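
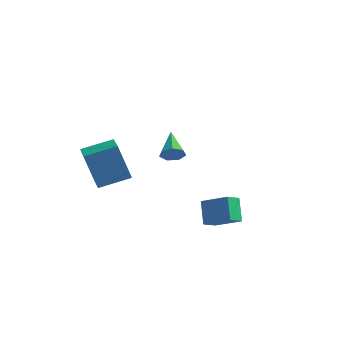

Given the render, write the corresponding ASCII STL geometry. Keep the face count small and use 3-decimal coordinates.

solid 
facet normal 0.391 -0.821 -0.415
outer loop
vertex 0.077 2.255 -0.583
vertex -0.494 2.203 -1.017
vertex 0.124 2.554 -1.13
endloop
endfacet
facet normal 0.727 0.574 0.376
outer loop
vertex 0.077 2.255 -0.583
vertex 0.124 2.554 -1.13
vertex -1.186 3.657 -0.283
endloop
endfacet
facet normal 0.391 -0.822 -0.415
outer loop
vertex 0.124 2.554 -1.13
vertex -0.494 2.203 -1.017
vertex -0.295 2.588 -1.592
endloop
endfacet
facet normal 0.457 0.816 -0.355
outer loop
vertex 0.124 2.554 -1.13
vertex -0.295 2.588 -1.592
vertex -1.186 3.657 -0.283
endloop
endfacet
facet normal 0.390 -0.822 -0.415
outer loop
vertex -0.295 2.588 -1.592
vertex -0.494 2.203 -1.017
vertex -0.864 2.333 -1.622
endloop
endfacet
facet normal -0.256 0.656 -0.710
outer loop
vertex -0.295 2.588 -1.592
vertex -0.864 2.333 -1.622
vertex -1.186 3.657 -0.283
endloop
endfacet
facet normal 0.391 -0.821 -0.416
outer loop
vertex -0.864 2.333 -1.622
vertex -0.494 2.203 -1.017
vertex -1.155 1.979 -1.196
endloop
endfacet
facet normal -0.880 0.214 -0.423
outer loop
vertex -0.864 2.333 -1.622
vertex -1.155 1.979 -1.196
vertex -1.186 3.657 -0.283
endloop
endfacet
facet normal 0.391 -0.821 -0.416
outer loop
vertex -1.155 1.979 -1.196
vertex -0.494 2.203 -1.017
vertex -0.948 1.794 -0.636
endloop
endfacet
facet normal -0.941 -0.175 0.290
outer loop
vertex -1.155 1.979 -1.196
vertex -0.948 1.794 -0.636
vertex -1.186 3.657 -0.283
endloop
endfacet
facet normal 0.391 -0.821 -0.415
outer loop
vertex -0.948 1.794 -0.636
vertex -0.494 2.203 -1.017
vertex -0.4 1.917 -0.363
endloop
endfacet
facet normal -0.395 -0.219 0.892
outer loop
vertex -0.948 1.794 -0.636
vertex -0.4 1.917 -0.363
vertex -1.186 3.657 -0.283
endloop
endfacet
facet normal 0.391 -0.822 -0.415
outer loop
vertex -0.4 1.917 -0.363
vertex -0.494 2.203 -1.017
vertex 0.077 2.255 -0.583
endloop
endfacet
facet normal 0.348 0.114 0.930
outer loop
vertex -0.4 1.917 -0.363
vertex 0.077 2.255 -0.583
vertex -1.186 3.657 -0.283
endloop
endfacet
facet normal -0.499 0.817 -0.287
outer loop
vertex -3.581 -2.443 1.385
vertex -2.205 -1.436 1.859
vertex -2.76 -2.636 -0.592
endloop
endfacet
facet normal -0.777 -0.570 -0.267
outer loop
vertex -1.935 -3.984 -0.119
vertex -3.581 -2.443 1.385
vertex -2.76 -2.636 -0.592
endloop
endfacet
facet normal -0.500 0.817 -0.287
outer loop
vertex -2.76 -2.636 -0.592
vertex -2.205 -1.436 1.859
vertex -1.384 -1.628 -0.119
endloop
endfacet
facet normal 0.382 -0.089 -0.920
outer loop
vertex -1.384 -1.628 -0.119
vertex -1.935 -3.984 -0.119
vertex -2.76 -2.636 -0.592
endloop
endfacet
facet normal -0.382 0.089 0.920
outer loop
vertex -3.581 -2.443 1.385
vertex -1.38 -2.784 2.332
vertex -2.205 -1.436 1.859
endloop
endfacet
facet normal -0.777 -0.569 -0.267
outer loop
vertex -2.756 -3.792 1.859
vertex -3.581 -2.443 1.385
vertex -1.935 -3.984 -0.119
endloop
endfacet
facet normal -0.382 0.090 0.920
outer loop
vertex -2.756 -3.792 1.859
vertex -1.38 -2.784 2.332
vertex -3.581 -2.443 1.385
endloop
endfacet
facet normal 0.777 0.570 0.267
outer loop
vertex -2.205 -1.436 1.859
vertex -1.38 -2.784 2.332
vertex -1.384 -1.628 -0.119
endloop
endfacet
facet normal 0.382 -0.089 -0.920
outer loop
vertex -0.559 -2.977 0.355
vertex -1.935 -3.984 -0.119
vertex -1.384 -1.628 -0.119
endloop
endfacet
facet normal 0.777 0.569 0.267
outer loop
vertex -1.384 -1.628 -0.119
vertex -1.38 -2.784 2.332
vertex -0.559 -2.977 0.355
endloop
endfacet
facet normal 0.500 -0.817 0.287
outer loop
vertex -0.559 -2.977 0.355
vertex -2.756 -3.792 1.859
vertex -1.935 -3.984 -0.119
endloop
endfacet
facet normal 0.500 -0.817 0.287
outer loop
vertex -1.38 -2.784 2.332
vertex -2.756 -3.792 1.859
vertex -0.559 -2.977 0.355
endloop
endfacet
facet normal -0.876 0.085 -0.475
outer loop
vertex 3.106 -2.637 -2.365
vertex 2.63 -1.77 -1.332
vertex 3.445 -1.87 -2.852
endloop
endfacet
facet normal 0.333 -0.606 -0.722
outer loop
vertex 4.89 -2.01 -2.068
vertex 3.106 -2.637 -2.365
vertex 3.445 -1.87 -2.852
endloop
endfacet
facet normal -0.876 0.085 -0.475
outer loop
vertex 3.445 -1.87 -2.852
vertex 2.63 -1.77 -1.332
vertex 2.969 -1.003 -1.819
endloop
endfacet
facet normal 0.349 0.791 -0.503
outer loop
vertex 2.969 -1.003 -1.819
vertex 4.89 -2.01 -2.068
vertex 3.445 -1.87 -2.852
endloop
endfacet
facet normal -0.349 -0.791 0.503
outer loop
vertex 3.106 -2.637 -2.365
vertex 4.075 -1.91 -0.548
vertex 2.63 -1.77 -1.332
endloop
endfacet
facet normal 0.333 -0.606 -0.722
outer loop
vertex 4.551 -2.777 -1.581
vertex 3.106 -2.637 -2.365
vertex 4.89 -2.01 -2.068
endloop
endfacet
facet normal -0.349 -0.791 0.503
outer loop
vertex 4.551 -2.777 -1.581
vertex 4.075 -1.91 -0.548
vertex 3.106 -2.637 -2.365
endloop
endfacet
facet normal -0.333 0.606 0.722
outer loop
vertex 2.63 -1.77 -1.332
vertex 4.075 -1.91 -0.548
vertex 2.969 -1.003 -1.819
endloop
endfacet
facet normal 0.349 0.791 -0.503
outer loop
vertex 4.414 -1.143 -1.035
vertex 4.89 -2.01 -2.068
vertex 2.969 -1.003 -1.819
endloop
endfacet
facet normal -0.333 0.606 0.722
outer loop
vertex 2.969 -1.003 -1.819
vertex 4.075 -1.91 -0.548
vertex 4.414 -1.143 -1.035
endloop
endfacet
facet normal 0.876 -0.085 0.475
outer loop
vertex 4.414 -1.143 -1.035
vertex 4.551 -2.777 -1.581
vertex 4.89 -2.01 -2.068
endloop
endfacet
facet normal 0.876 -0.085 0.475
outer loop
vertex 4.075 -1.91 -0.548
vertex 4.551 -2.777 -1.581
vertex 4.414 -1.143 -1.035
endloop
endfacet

endsolid


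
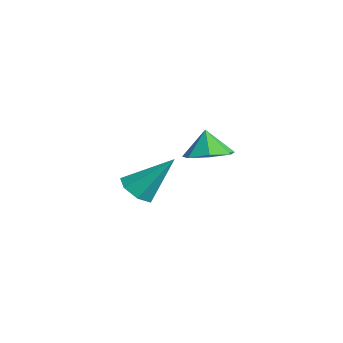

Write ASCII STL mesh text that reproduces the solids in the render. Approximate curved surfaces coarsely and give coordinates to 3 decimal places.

solid 
facet normal -0.269 -0.593 -0.759
outer loop
vertex -0.624 -4.242 -3.884
vertex -1.205 -4.579 -3.414
vertex -1.26 -3.925 -3.906
endloop
endfacet
facet normal 0.425 0.828 -0.365
outer loop
vertex -0.624 -4.242 -3.884
vertex -1.26 -3.925 -3.906
vertex -0.635 -3.321 -1.806
endloop
endfacet
facet normal -0.268 -0.593 -0.759
outer loop
vertex -1.26 -3.925 -3.906
vertex -1.205 -4.579 -3.414
vertex -1.856 -4.101 -3.558
endloop
endfacet
facet normal -0.363 0.919 -0.156
outer loop
vertex -1.26 -3.925 -3.906
vertex -1.856 -4.101 -3.558
vertex -0.635 -3.321 -1.806
endloop
endfacet
facet normal -0.268 -0.594 -0.758
outer loop
vertex -1.856 -4.101 -3.558
vertex -1.205 -4.579 -3.414
vertex -1.961 -4.637 -3.101
endloop
endfacet
facet normal -0.810 0.464 0.358
outer loop
vertex -1.856 -4.101 -3.558
vertex -1.961 -4.637 -3.101
vertex -0.635 -3.321 -1.806
endloop
endfacet
facet normal -0.269 -0.593 -0.759
outer loop
vertex -1.961 -4.637 -3.101
vertex -1.205 -4.579 -3.414
vertex -1.496 -5.129 -2.881
endloop
endfacet
facet normal -0.580 -0.194 0.791
outer loop
vertex -1.961 -4.637 -3.101
vertex -1.496 -5.129 -2.881
vertex -0.635 -3.321 -1.806
endloop
endfacet
facet normal -0.269 -0.593 -0.759
outer loop
vertex -1.496 -5.129 -2.881
vertex -1.205 -4.579 -3.414
vertex -0.813 -5.207 -3.062
endloop
endfacet
facet normal 0.153 -0.558 0.816
outer loop
vertex -1.496 -5.129 -2.881
vertex -0.813 -5.207 -3.062
vertex -0.635 -3.321 -1.806
endloop
endfacet
facet normal -0.268 -0.593 -0.759
outer loop
vertex -0.813 -5.207 -3.062
vertex -1.205 -4.579 -3.414
vertex -0.424 -4.812 -3.508
endloop
endfacet
facet normal 0.837 -0.356 0.415
outer loop
vertex -0.813 -5.207 -3.062
vertex -0.424 -4.812 -3.508
vertex -0.635 -3.321 -1.806
endloop
endfacet
facet normal -0.269 -0.594 -0.758
outer loop
vertex -0.424 -4.812 -3.508
vertex -1.205 -4.579 -3.414
vertex -0.624 -4.242 -3.884
endloop
endfacet
facet normal 0.958 0.263 -0.111
outer loop
vertex -0.424 -4.812 -3.508
vertex -0.624 -4.242 -3.884
vertex -0.635 -3.321 -1.806
endloop
endfacet
facet normal 0.304 0.007 -0.953
outer loop
vertex 3.868 -2.848 0.172
vertex 3.14 -3.376 -0.064
vertex 3.199 -2.448 -0.038
endloop
endfacet
facet normal 0.195 0.691 0.696
outer loop
vertex 3.868 -2.848 0.172
vertex 3.199 -2.448 -0.038
vertex 2.8 -3.384 1.004
endloop
endfacet
facet normal 0.303 0.007 -0.953
outer loop
vertex 3.199 -2.448 -0.038
vertex 3.14 -3.376 -0.064
vertex 2.486 -2.747 -0.267
endloop
endfacet
facet normal -0.466 0.739 0.486
outer loop
vertex 3.199 -2.448 -0.038
vertex 2.486 -2.747 -0.267
vertex 2.8 -3.384 1.004
endloop
endfacet
facet normal 0.302 0.007 -0.953
outer loop
vertex 2.486 -2.747 -0.267
vertex 3.14 -3.376 -0.064
vertex 2.264 -3.519 -0.343
endloop
endfacet
facet normal -0.912 0.229 0.340
outer loop
vertex 2.486 -2.747 -0.267
vertex 2.264 -3.519 -0.343
vertex 2.8 -3.384 1.004
endloop
endfacet
facet normal 0.302 0.007 -0.953
outer loop
vertex 2.264 -3.519 -0.343
vertex 3.14 -3.376 -0.064
vertex 2.702 -4.184 -0.209
endloop
endfacet
facet normal -0.809 -0.459 0.368
outer loop
vertex 2.264 -3.519 -0.343
vertex 2.702 -4.184 -0.209
vertex 2.8 -3.384 1.004
endloop
endfacet
facet normal 0.303 0.007 -0.953
outer loop
vertex 2.702 -4.184 -0.209
vertex 3.14 -3.376 -0.064
vertex 3.47 -4.24 0.035
endloop
endfacet
facet normal -0.233 -0.803 0.548
outer loop
vertex 2.702 -4.184 -0.209
vertex 3.47 -4.24 0.035
vertex 2.8 -3.384 1.004
endloop
endfacet
facet normal 0.303 0.007 -0.953
outer loop
vertex 3.47 -4.24 0.035
vertex 3.14 -3.376 -0.064
vertex 3.988 -3.646 0.204
endloop
endfacet
facet normal 0.382 -0.545 0.746
outer loop
vertex 3.47 -4.24 0.035
vertex 3.988 -3.646 0.204
vertex 2.8 -3.384 1.004
endloop
endfacet
facet normal 0.303 0.007 -0.953
outer loop
vertex 3.988 -3.646 0.204
vertex 3.14 -3.376 -0.064
vertex 3.868 -2.848 0.172
endloop
endfacet
facet normal 0.572 0.119 0.811
outer loop
vertex 3.988 -3.646 0.204
vertex 3.868 -2.848 0.172
vertex 2.8 -3.384 1.004
endloop
endfacet

endsolid


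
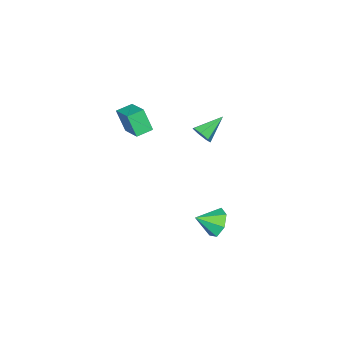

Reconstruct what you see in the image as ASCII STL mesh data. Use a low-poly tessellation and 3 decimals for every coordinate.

solid 
facet normal 0.821 -0.276 -0.499
outer loop
vertex -2.999 2.156 3.442
vertex -3.205 2.497 2.915
vertex -2.83 2.703 3.418
endloop
endfacet
facet normal 0.176 -0.011 0.984
outer loop
vertex -2.999 2.156 3.442
vertex -2.83 2.703 3.418
vertex -4.535 2.943 3.725
endloop
endfacet
facet normal 0.821 -0.275 -0.500
outer loop
vertex -2.83 2.703 3.418
vertex -3.205 2.497 2.915
vertex -2.943 3.095 3.016
endloop
endfacet
facet normal 0.219 0.729 0.649
outer loop
vertex -2.83 2.703 3.418
vertex -2.943 3.095 3.016
vertex -4.535 2.943 3.725
endloop
endfacet
facet normal 0.821 -0.275 -0.500
outer loop
vertex -2.943 3.095 3.016
vertex -3.205 2.497 2.915
vertex -3.254 3.036 2.538
endloop
endfacet
facet normal -0.116 0.992 -0.047
outer loop
vertex -2.943 3.095 3.016
vertex -3.254 3.036 2.538
vertex -4.535 2.943 3.725
endloop
endfacet
facet normal 0.822 -0.275 -0.499
outer loop
vertex -3.254 3.036 2.538
vertex -3.205 2.497 2.915
vertex -3.527 2.572 2.344
endloop
endfacet
facet normal -0.576 0.580 -0.576
outer loop
vertex -3.254 3.036 2.538
vertex -3.527 2.572 2.344
vertex -4.535 2.943 3.725
endloop
endfacet
facet normal 0.822 -0.275 -0.499
outer loop
vertex -3.527 2.572 2.344
vertex -3.205 2.497 2.915
vertex -3.558 2.051 2.58
endloop
endfacet
facet normal -0.816 -0.197 -0.543
outer loop
vertex -3.527 2.572 2.344
vertex -3.558 2.051 2.58
vertex -4.535 2.943 3.725
endloop
endfacet
facet normal 0.822 -0.275 -0.499
outer loop
vertex -3.558 2.051 2.58
vertex -3.205 2.497 2.915
vertex -3.323 1.866 3.069
endloop
endfacet
facet normal -0.655 -0.755 0.029
outer loop
vertex -3.558 2.051 2.58
vertex -3.323 1.866 3.069
vertex -4.535 2.943 3.725
endloop
endfacet
facet normal 0.821 -0.275 -0.499
outer loop
vertex -3.323 1.866 3.069
vertex -3.205 2.497 2.915
vertex -2.999 2.156 3.442
endloop
endfacet
facet normal -0.214 -0.672 0.709
outer loop
vertex -3.323 1.866 3.069
vertex -2.999 2.156 3.442
vertex -4.535 2.943 3.725
endloop
endfacet
facet normal -0.889 0.423 0.178
outer loop
vertex -2.999 -1.807 3.579
vertex -2.261 -0.516 4.198
vertex -2.97 -1.189 2.257
endloop
endfacet
facet normal -0.459 -0.801 -0.385
outer loop
vertex -2.099 -1.604 2.082
vertex -2.999 -1.807 3.579
vertex -2.97 -1.189 2.257
endloop
endfacet
facet normal -0.888 0.423 0.178
outer loop
vertex -2.97 -1.189 2.257
vertex -2.261 -0.516 4.198
vertex -2.232 0.101 2.875
endloop
endfacet
facet normal 0.019 0.423 -0.906
outer loop
vertex -2.232 0.101 2.875
vertex -2.099 -1.604 2.082
vertex -2.97 -1.189 2.257
endloop
endfacet
facet normal -0.020 -0.423 0.906
outer loop
vertex -2.999 -1.807 3.579
vertex -1.39 -0.931 4.023
vertex -2.261 -0.516 4.198
endloop
endfacet
facet normal -0.458 -0.802 -0.384
outer loop
vertex -2.128 -2.221 3.405
vertex -2.999 -1.807 3.579
vertex -2.099 -1.604 2.082
endloop
endfacet
facet normal -0.020 -0.423 0.906
outer loop
vertex -2.128 -2.221 3.405
vertex -1.39 -0.931 4.023
vertex -2.999 -1.807 3.579
endloop
endfacet
facet normal 0.459 0.801 0.384
outer loop
vertex -2.261 -0.516 4.198
vertex -1.39 -0.931 4.023
vertex -2.232 0.101 2.875
endloop
endfacet
facet normal 0.020 0.423 -0.906
outer loop
vertex -1.361 -0.313 2.701
vertex -2.099 -1.604 2.082
vertex -2.232 0.101 2.875
endloop
endfacet
facet normal 0.458 0.801 0.385
outer loop
vertex -2.232 0.101 2.875
vertex -1.39 -0.931 4.023
vertex -1.361 -0.313 2.701
endloop
endfacet
facet normal 0.889 -0.423 -0.178
outer loop
vertex -1.361 -0.313 2.701
vertex -2.128 -2.221 3.405
vertex -2.099 -1.604 2.082
endloop
endfacet
facet normal 0.888 -0.423 -0.178
outer loop
vertex -1.39 -0.931 4.023
vertex -2.128 -2.221 3.405
vertex -1.361 -0.313 2.701
endloop
endfacet
facet normal -0.641 0.602 -0.477
outer loop
vertex -2.697 4.367 -3.509
vertex -3.159 3.592 -3.866
vertex -3.328 4.068 -3.038
endloop
endfacet
facet normal 0.486 0.279 0.828
outer loop
vertex -2.697 4.367 -3.509
vertex -3.328 4.068 -3.038
vertex -2.281 2.768 -3.214
endloop
endfacet
facet normal -0.641 0.602 -0.477
outer loop
vertex -3.328 4.068 -3.038
vertex -3.159 3.592 -3.866
vertex -3.831 3.411 -3.191
endloop
endfacet
facet normal -0.061 -0.182 0.981
outer loop
vertex -3.328 4.068 -3.038
vertex -3.831 3.411 -3.191
vertex -2.281 2.768 -3.214
endloop
endfacet
facet normal -0.640 0.603 -0.476
outer loop
vertex -3.831 3.411 -3.191
vertex -3.159 3.592 -3.866
vertex -3.829 2.891 -3.852
endloop
endfacet
facet normal -0.302 -0.750 0.589
outer loop
vertex -3.831 3.411 -3.191
vertex -3.829 2.891 -3.852
vertex -2.281 2.768 -3.214
endloop
endfacet
facet normal -0.640 0.602 -0.477
outer loop
vertex -3.829 2.891 -3.852
vertex -3.159 3.592 -3.866
vertex -3.322 2.898 -4.524
endloop
endfacet
facet normal -0.057 -0.997 -0.054
outer loop
vertex -3.829 2.891 -3.852
vertex -3.322 2.898 -4.524
vertex -2.281 2.768 -3.214
endloop
endfacet
facet normal -0.642 0.602 -0.476
outer loop
vertex -3.322 2.898 -4.524
vertex -3.159 3.592 -3.866
vertex -2.693 3.429 -4.701
endloop
endfacet
facet normal 0.492 -0.737 -0.464
outer loop
vertex -3.322 2.898 -4.524
vertex -2.693 3.429 -4.701
vertex -2.281 2.768 -3.214
endloop
endfacet
facet normal -0.641 0.602 -0.475
outer loop
vertex -2.693 3.429 -4.701
vertex -3.159 3.592 -3.866
vertex -2.415 4.082 -4.249
endloop
endfacet
facet normal 0.929 -0.166 -0.331
outer loop
vertex -2.693 3.429 -4.701
vertex -2.415 4.082 -4.249
vertex -2.281 2.768 -3.214
endloop
endfacet
facet normal -0.641 0.602 -0.476
outer loop
vertex -2.415 4.082 -4.249
vertex -3.159 3.592 -3.866
vertex -2.697 4.367 -3.509
endloop
endfacet
facet normal 0.927 0.286 0.243
outer loop
vertex -2.415 4.082 -4.249
vertex -2.697 4.367 -3.509
vertex -2.281 2.768 -3.214
endloop
endfacet

endsolid


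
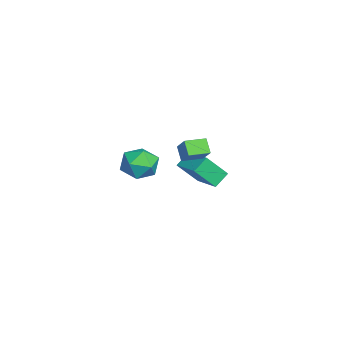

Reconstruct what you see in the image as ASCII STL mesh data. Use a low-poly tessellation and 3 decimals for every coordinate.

solid 
facet normal -1.000 -0.003 -0.024
outer loop
vertex 3.126 0.695 0.133
vertex 3.124 -0.345 0.349
vertex 3.103 0.363 1.141
endloop
endfacet
facet normal -0.752 0.631 0.191
outer loop
vertex 3.126 0.695 0.133
vertex 3.103 0.363 1.141
vertex 3.721 1.182 0.866
endloop
endfacet
facet normal -0.328 0.888 -0.323
outer loop
vertex 3.126 0.695 0.133
vertex 3.721 1.182 0.866
vertex 4.123 0.98 -0.096
endloop
endfacet
facet normal -0.314 0.412 -0.855
outer loop
vertex 3.126 0.695 0.133
vertex 4.123 0.98 -0.096
vertex 3.754 0.037 -0.415
endloop
endfacet
facet normal -0.729 -0.138 -0.670
outer loop
vertex 3.126 0.695 0.133
vertex 3.754 0.037 -0.415
vertex 3.124 -0.345 0.349
endloop
endfacet
facet normal -0.353 0.526 0.774
outer loop
vertex 3.721 1.182 0.866
vertex 3.103 0.363 1.141
vertex 4.086 0.443 1.535
endloop
endfacet
facet normal -0.754 -0.499 0.426
outer loop
vertex 3.103 0.363 1.141
vertex 3.124 -0.345 0.349
vertex 3.717 -0.5 1.216
endloop
endfacet
facet normal -0.317 -0.718 -0.620
outer loop
vertex 3.124 -0.345 0.349
vertex 3.754 0.037 -0.415
vertex 4.119 -0.702 0.254
endloop
endfacet
facet normal 0.354 0.172 -0.919
outer loop
vertex 3.754 0.037 -0.415
vertex 4.123 0.98 -0.096
vertex 4.737 0.117 -0.021
endloop
endfacet
facet normal 0.332 0.941 -0.059
outer loop
vertex 4.123 0.98 -0.096
vertex 3.721 1.182 0.866
vertex 4.716 0.825 0.771
endloop
endfacet
facet normal 0.314 -0.412 0.855
outer loop
vertex 4.714 -0.215 0.987
vertex 4.086 0.443 1.535
vertex 3.717 -0.5 1.216
endloop
endfacet
facet normal 0.328 -0.888 0.323
outer loop
vertex 4.714 -0.215 0.987
vertex 3.717 -0.5 1.216
vertex 4.119 -0.702 0.254
endloop
endfacet
facet normal 0.752 -0.631 -0.191
outer loop
vertex 4.714 -0.215 0.987
vertex 4.119 -0.702 0.254
vertex 4.737 0.117 -0.021
endloop
endfacet
facet normal 1.000 0.003 0.024
outer loop
vertex 4.714 -0.215 0.987
vertex 4.737 0.117 -0.021
vertex 4.716 0.825 0.771
endloop
endfacet
facet normal 0.729 0.138 0.670
outer loop
vertex 4.714 -0.215 0.987
vertex 4.716 0.825 0.771
vertex 4.086 0.443 1.535
endloop
endfacet
facet normal -0.354 -0.172 0.919
outer loop
vertex 3.717 -0.5 1.216
vertex 4.086 0.443 1.535
vertex 3.103 0.363 1.141
endloop
endfacet
facet normal -0.332 -0.941 0.059
outer loop
vertex 4.119 -0.702 0.254
vertex 3.717 -0.5 1.216
vertex 3.124 -0.345 0.349
endloop
endfacet
facet normal 0.353 -0.526 -0.774
outer loop
vertex 4.737 0.117 -0.021
vertex 4.119 -0.702 0.254
vertex 3.754 0.037 -0.415
endloop
endfacet
facet normal 0.754 0.499 -0.426
outer loop
vertex 4.716 0.825 0.771
vertex 4.737 0.117 -0.021
vertex 4.123 0.98 -0.096
endloop
endfacet
facet normal 0.317 0.718 0.620
outer loop
vertex 4.086 0.443 1.535
vertex 4.716 0.825 0.771
vertex 3.721 1.182 0.866
endloop
endfacet
facet normal -0.664 -0.217 0.715
outer loop
vertex -1.149 2.428 -0.743
vertex -1.572 3.55 -0.796
vertex -2.019 2.057 -1.663
endloop
endfacet
facet normal 0.353 -0.935 0.043
outer loop
vertex -1.368 2.27 -2.364
vertex -1.149 2.428 -0.743
vertex -2.019 2.057 -1.663
endloop
endfacet
facet normal -0.664 -0.217 0.715
outer loop
vertex -2.019 2.057 -1.663
vertex -1.572 3.55 -0.796
vertex -2.442 3.179 -1.716
endloop
endfacet
facet normal -0.659 -0.281 -0.698
outer loop
vertex -2.442 3.179 -1.716
vertex -1.368 2.27 -2.364
vertex -2.019 2.057 -1.663
endloop
endfacet
facet normal 0.659 0.281 0.698
outer loop
vertex -1.149 2.428 -0.743
vertex -0.921 3.763 -1.497
vertex -1.572 3.55 -0.796
endloop
endfacet
facet normal 0.353 -0.935 0.043
outer loop
vertex -0.498 2.641 -1.444
vertex -1.149 2.428 -0.743
vertex -1.368 2.27 -2.364
endloop
endfacet
facet normal 0.659 0.281 0.698
outer loop
vertex -0.498 2.641 -1.444
vertex -0.921 3.763 -1.497
vertex -1.149 2.428 -0.743
endloop
endfacet
facet normal -0.353 0.935 -0.043
outer loop
vertex -1.572 3.55 -0.796
vertex -0.921 3.763 -1.497
vertex -2.442 3.179 -1.716
endloop
endfacet
facet normal -0.659 -0.281 -0.698
outer loop
vertex -1.791 3.392 -2.417
vertex -1.368 2.27 -2.364
vertex -2.442 3.179 -1.716
endloop
endfacet
facet normal -0.353 0.935 -0.043
outer loop
vertex -2.442 3.179 -1.716
vertex -0.921 3.763 -1.497
vertex -1.791 3.392 -2.417
endloop
endfacet
facet normal 0.664 0.217 -0.715
outer loop
vertex -1.791 3.392 -2.417
vertex -0.498 2.641 -1.444
vertex -1.368 2.27 -2.364
endloop
endfacet
facet normal 0.664 0.217 -0.715
outer loop
vertex -0.921 3.763 -1.497
vertex -0.498 2.641 -1.444
vertex -1.791 3.392 -2.417
endloop
endfacet
facet normal -0.535 0.596 0.599
outer loop
vertex -3.453 2.682 -2.921
vertex -1.93 3.586 -2.461
vertex -3.712 3.803 -4.266
endloop
endfacet
facet normal -0.833 -0.494 -0.251
outer loop
vertex -3.13 3.154 -4.919
vertex -3.453 2.682 -2.921
vertex -3.712 3.803 -4.266
endloop
endfacet
facet normal -0.535 0.595 0.600
outer loop
vertex -3.712 3.803 -4.266
vertex -1.93 3.586 -2.461
vertex -2.189 4.707 -3.805
endloop
endfacet
facet normal -0.146 0.634 -0.760
outer loop
vertex -2.189 4.707 -3.805
vertex -3.13 3.154 -4.919
vertex -3.712 3.803 -4.266
endloop
endfacet
facet normal 0.146 -0.633 0.760
outer loop
vertex -3.453 2.682 -2.921
vertex -1.348 2.937 -3.114
vertex -1.93 3.586 -2.461
endloop
endfacet
facet normal -0.833 -0.494 -0.251
outer loop
vertex -2.871 2.033 -3.575
vertex -3.453 2.682 -2.921
vertex -3.13 3.154 -4.919
endloop
endfacet
facet normal 0.146 -0.634 0.759
outer loop
vertex -2.871 2.033 -3.575
vertex -1.348 2.937 -3.114
vertex -3.453 2.682 -2.921
endloop
endfacet
facet normal 0.833 0.494 0.251
outer loop
vertex -1.93 3.586 -2.461
vertex -1.348 2.937 -3.114
vertex -2.189 4.707 -3.805
endloop
endfacet
facet normal -0.147 0.634 -0.759
outer loop
vertex -1.607 4.058 -4.459
vertex -3.13 3.154 -4.919
vertex -2.189 4.707 -3.805
endloop
endfacet
facet normal 0.833 0.494 0.251
outer loop
vertex -2.189 4.707 -3.805
vertex -1.348 2.937 -3.114
vertex -1.607 4.058 -4.459
endloop
endfacet
facet normal 0.535 -0.595 -0.600
outer loop
vertex -1.607 4.058 -4.459
vertex -2.871 2.033 -3.575
vertex -3.13 3.154 -4.919
endloop
endfacet
facet normal 0.535 -0.596 -0.599
outer loop
vertex -1.348 2.937 -3.114
vertex -2.871 2.033 -3.575
vertex -1.607 4.058 -4.459
endloop
endfacet

endsolid


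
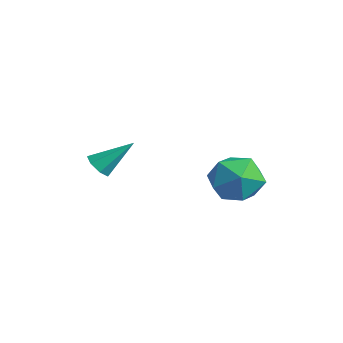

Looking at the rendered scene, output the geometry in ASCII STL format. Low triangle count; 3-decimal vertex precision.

solid 
facet normal -0.284 -0.704 -0.651
outer loop
vertex -3.34 -3.0 0.15
vertex -3.948 -2.77 0.167
vertex -3.462 -2.6 -0.229
endloop
endfacet
facet normal 0.976 0.168 -0.137
outer loop
vertex -3.34 -3.0 0.15
vertex -3.462 -2.6 -0.229
vertex -3.432 -1.49 1.353
endloop
endfacet
facet normal -0.285 -0.703 -0.651
outer loop
vertex -3.462 -2.6 -0.229
vertex -3.948 -2.77 0.167
vertex -3.949 -2.328 -0.31
endloop
endfacet
facet normal 0.483 0.713 -0.509
outer loop
vertex -3.462 -2.6 -0.229
vertex -3.949 -2.328 -0.31
vertex -3.432 -1.49 1.353
endloop
endfacet
facet normal -0.284 -0.704 -0.651
outer loop
vertex -3.949 -2.328 -0.31
vertex -3.948 -2.77 0.167
vertex -4.436 -2.39 -0.031
endloop
endfacet
facet normal -0.312 0.884 -0.348
outer loop
vertex -3.949 -2.328 -0.31
vertex -4.436 -2.39 -0.031
vertex -3.432 -1.49 1.353
endloop
endfacet
facet normal -0.284 -0.704 -0.652
outer loop
vertex -4.436 -2.39 -0.031
vertex -3.948 -2.77 0.167
vertex -4.556 -2.737 0.396
endloop
endfacet
facet normal -0.803 0.552 0.223
outer loop
vertex -4.436 -2.39 -0.031
vertex -4.556 -2.737 0.396
vertex -3.432 -1.49 1.353
endloop
endfacet
facet normal -0.284 -0.703 -0.652
outer loop
vertex -4.556 -2.737 0.396
vertex -3.948 -2.77 0.167
vertex -4.218 -3.11 0.651
endloop
endfacet
facet normal -0.626 -0.034 0.779
outer loop
vertex -4.556 -2.737 0.396
vertex -4.218 -3.11 0.651
vertex -3.432 -1.49 1.353
endloop
endfacet
facet normal -0.283 -0.703 -0.652
outer loop
vertex -4.218 -3.11 0.651
vertex -3.948 -2.77 0.167
vertex -3.677 -3.227 0.542
endloop
endfacet
facet normal 0.088 -0.432 0.898
outer loop
vertex -4.218 -3.11 0.651
vertex -3.677 -3.227 0.542
vertex -3.432 -1.49 1.353
endloop
endfacet
facet normal -0.284 -0.703 -0.652
outer loop
vertex -3.677 -3.227 0.542
vertex -3.948 -2.77 0.167
vertex -3.34 -3.0 0.15
endloop
endfacet
facet normal 0.801 -0.342 0.491
outer loop
vertex -3.677 -3.227 0.542
vertex -3.34 -3.0 0.15
vertex -3.432 -1.49 1.353
endloop
endfacet
facet normal 0.295 0.857 0.423
outer loop
vertex 0.552 1.746 0.914
vertex 1.014 1.117 1.866
vertex 1.719 1.357 0.887
endloop
endfacet
facet normal 0.297 0.910 -0.289
outer loop
vertex 0.552 1.746 0.914
vertex 1.719 1.357 0.887
vertex 1.017 1.266 -0.119
endloop
endfacet
facet normal -0.364 0.771 -0.522
outer loop
vertex 0.552 1.746 0.914
vertex 1.017 1.266 -0.119
vertex -0.123 0.971 0.239
endloop
endfacet
facet normal -0.773 0.633 0.046
outer loop
vertex 0.552 1.746 0.914
vertex -0.123 0.971 0.239
vertex -0.125 0.879 1.465
endloop
endfacet
facet normal -0.365 0.685 0.630
outer loop
vertex 0.552 1.746 0.914
vertex -0.125 0.879 1.465
vertex 1.014 1.117 1.866
endloop
endfacet
facet normal 0.732 0.406 -0.547
outer loop
vertex 1.017 1.266 -0.119
vertex 1.719 1.357 0.887
vertex 1.765 0.341 0.195
endloop
endfacet
facet normal 0.730 0.320 0.604
outer loop
vertex 1.719 1.357 0.887
vertex 1.014 1.117 1.866
vertex 1.763 0.249 1.421
endloop
endfacet
facet normal -0.340 0.044 0.939
outer loop
vertex 1.014 1.117 1.866
vertex -0.125 0.879 1.465
vertex 0.623 -0.046 1.779
endloop
endfacet
facet normal -0.999 -0.042 -0.005
outer loop
vertex -0.125 0.879 1.465
vertex -0.123 0.971 0.239
vertex -0.079 -0.137 0.773
endloop
endfacet
facet normal -0.337 0.182 -0.924
outer loop
vertex -0.123 0.971 0.239
vertex 1.017 1.266 -0.119
vertex 0.626 0.103 -0.206
endloop
endfacet
facet normal 0.773 -0.633 -0.046
outer loop
vertex 1.088 -0.526 0.746
vertex 1.765 0.341 0.195
vertex 1.763 0.249 1.421
endloop
endfacet
facet normal 0.364 -0.771 0.522
outer loop
vertex 1.088 -0.526 0.746
vertex 1.763 0.249 1.421
vertex 0.623 -0.046 1.779
endloop
endfacet
facet normal -0.297 -0.910 0.289
outer loop
vertex 1.088 -0.526 0.746
vertex 0.623 -0.046 1.779
vertex -0.079 -0.137 0.773
endloop
endfacet
facet normal -0.295 -0.857 -0.423
outer loop
vertex 1.088 -0.526 0.746
vertex -0.079 -0.137 0.773
vertex 0.626 0.103 -0.206
endloop
endfacet
facet normal 0.365 -0.685 -0.630
outer loop
vertex 1.088 -0.526 0.746
vertex 0.626 0.103 -0.206
vertex 1.765 0.341 0.195
endloop
endfacet
facet normal 0.999 0.042 0.005
outer loop
vertex 1.763 0.249 1.421
vertex 1.765 0.341 0.195
vertex 1.719 1.357 0.887
endloop
endfacet
facet normal 0.337 -0.182 0.924
outer loop
vertex 0.623 -0.046 1.779
vertex 1.763 0.249 1.421
vertex 1.014 1.117 1.866
endloop
endfacet
facet normal -0.732 -0.406 0.547
outer loop
vertex -0.079 -0.137 0.773
vertex 0.623 -0.046 1.779
vertex -0.125 0.879 1.465
endloop
endfacet
facet normal -0.730 -0.320 -0.604
outer loop
vertex 0.626 0.103 -0.206
vertex -0.079 -0.137 0.773
vertex -0.123 0.971 0.239
endloop
endfacet
facet normal 0.340 -0.044 -0.939
outer loop
vertex 1.765 0.341 0.195
vertex 0.626 0.103 -0.206
vertex 1.017 1.266 -0.119
endloop
endfacet

endsolid


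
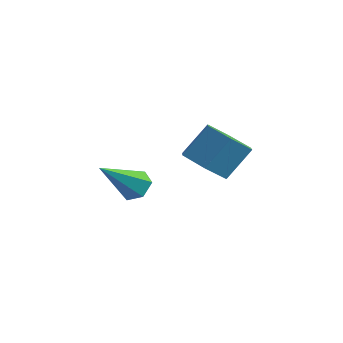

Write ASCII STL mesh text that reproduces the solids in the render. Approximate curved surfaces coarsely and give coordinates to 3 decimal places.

solid 
facet normal 0.223 0.713 -0.665
outer loop
vertex -2.03 -1.552 -3.634
vertex -2.574 -1.196 -3.435
vertex -1.974 -1.099 -3.13
endloop
endfacet
facet normal 0.871 -0.410 0.271
outer loop
vertex -2.03 -1.552 -3.634
vertex -1.974 -1.099 -3.13
vertex -3.026 -2.644 -2.085
endloop
endfacet
facet normal 0.222 0.713 -0.665
outer loop
vertex -1.974 -1.099 -3.13
vertex -2.574 -1.196 -3.435
vertex -2.518 -0.743 -2.93
endloop
endfacet
facet normal 0.474 0.249 0.845
outer loop
vertex -1.974 -1.099 -3.13
vertex -2.518 -0.743 -2.93
vertex -3.026 -2.644 -2.085
endloop
endfacet
facet normal 0.222 0.713 -0.665
outer loop
vertex -2.518 -0.743 -2.93
vertex -2.574 -1.196 -3.435
vertex -3.118 -0.84 -3.235
endloop
endfacet
facet normal -0.460 0.460 0.759
outer loop
vertex -2.518 -0.743 -2.93
vertex -3.118 -0.84 -3.235
vertex -3.026 -2.644 -2.085
endloop
endfacet
facet normal 0.222 0.713 -0.665
outer loop
vertex -3.118 -0.84 -3.235
vertex -2.574 -1.196 -3.435
vertex -3.174 -1.293 -3.739
endloop
endfacet
facet normal -0.995 0.013 0.099
outer loop
vertex -3.118 -0.84 -3.235
vertex -3.174 -1.293 -3.739
vertex -3.026 -2.644 -2.085
endloop
endfacet
facet normal 0.222 0.713 -0.665
outer loop
vertex -3.174 -1.293 -3.739
vertex -2.574 -1.196 -3.435
vertex -2.63 -1.649 -3.939
endloop
endfacet
facet normal -0.597 -0.646 -0.475
outer loop
vertex -3.174 -1.293 -3.739
vertex -2.63 -1.649 -3.939
vertex -3.026 -2.644 -2.085
endloop
endfacet
facet normal 0.223 0.713 -0.665
outer loop
vertex -2.63 -1.649 -3.939
vertex -2.574 -1.196 -3.435
vertex -2.03 -1.552 -3.634
endloop
endfacet
facet normal 0.336 -0.858 -0.389
outer loop
vertex -2.63 -1.649 -3.939
vertex -2.03 -1.552 -3.634
vertex -3.026 -2.644 -2.085
endloop
endfacet
facet normal -0.301 -0.573 -0.762
outer loop
vertex 1.421 -3.105 -0.624
vertex 0.915 -2.36 -0.985
vertex 1.839 -2.492 -1.25
endloop
endfacet
facet normal 0.851 -0.522 0.057
outer loop
vertex 1.421 -3.105 -0.624
vertex 1.839 -2.492 -1.25
vertex 1.851 -2.285 0.466
endloop
endfacet
facet normal 0.852 -0.521 0.057
outer loop
vertex 1.851 -2.285 0.466
vertex 1.839 -2.492 -1.25
vertex 2.268 -1.672 -0.159
endloop
endfacet
facet normal 0.300 0.573 0.762
outer loop
vertex 1.851 -2.285 0.466
vertex 2.268 -1.672 -0.159
vertex 1.345 -1.54 0.105
endloop
endfacet
facet normal -0.301 -0.573 -0.763
outer loop
vertex 1.839 -2.492 -1.25
vertex 0.915 -2.36 -0.985
vertex 1.333 -1.747 -1.61
endloop
endfacet
facet normal 0.799 0.287 -0.529
outer loop
vertex 1.839 -2.492 -1.25
vertex 1.333 -1.747 -1.61
vertex 2.268 -1.672 -0.159
endloop
endfacet
facet normal 0.799 0.286 -0.529
outer loop
vertex 2.268 -1.672 -0.159
vertex 1.333 -1.747 -1.61
vertex 1.762 -0.927 -0.52
endloop
endfacet
facet normal 0.300 0.573 0.762
outer loop
vertex 2.268 -1.672 -0.159
vertex 1.762 -0.927 -0.52
vertex 1.345 -1.54 0.105
endloop
endfacet
facet normal -0.300 -0.573 -0.763
outer loop
vertex 1.333 -1.747 -1.61
vertex 0.915 -2.36 -0.985
vertex 0.409 -1.615 -1.346
endloop
endfacet
facet normal -0.052 0.808 -0.587
outer loop
vertex 1.333 -1.747 -1.61
vertex 0.409 -1.615 -1.346
vertex 1.762 -0.927 -0.52
endloop
endfacet
facet normal -0.052 0.808 -0.587
outer loop
vertex 1.762 -0.927 -0.52
vertex 0.409 -1.615 -1.346
vertex 0.839 -0.795 -0.256
endloop
endfacet
facet normal 0.300 0.573 0.762
outer loop
vertex 1.762 -0.927 -0.52
vertex 0.839 -0.795 -0.256
vertex 1.345 -1.54 0.105
endloop
endfacet
facet normal -0.300 -0.573 -0.762
outer loop
vertex 0.409 -1.615 -1.346
vertex 0.915 -2.36 -0.985
vertex -0.008 -2.228 -0.721
endloop
endfacet
facet normal -0.851 0.522 -0.056
outer loop
vertex 0.409 -1.615 -1.346
vertex -0.008 -2.228 -0.721
vertex 0.839 -0.795 -0.256
endloop
endfacet
facet normal -0.851 0.522 -0.057
outer loop
vertex 0.839 -0.795 -0.256
vertex -0.008 -2.228 -0.721
vertex 0.421 -1.408 0.37
endloop
endfacet
facet normal 0.301 0.573 0.762
outer loop
vertex 0.839 -0.795 -0.256
vertex 0.421 -1.408 0.37
vertex 1.345 -1.54 0.105
endloop
endfacet
facet normal -0.300 -0.573 -0.762
outer loop
vertex -0.008 -2.228 -0.721
vertex 0.915 -2.36 -0.985
vertex 0.498 -2.973 -0.36
endloop
endfacet
facet normal -0.799 -0.286 0.529
outer loop
vertex -0.008 -2.228 -0.721
vertex 0.498 -2.973 -0.36
vertex 0.421 -1.408 0.37
endloop
endfacet
facet normal -0.798 -0.286 0.530
outer loop
vertex 0.421 -1.408 0.37
vertex 0.498 -2.973 -0.36
vertex 0.927 -2.153 0.73
endloop
endfacet
facet normal 0.301 0.573 0.763
outer loop
vertex 0.421 -1.408 0.37
vertex 0.927 -2.153 0.73
vertex 1.345 -1.54 0.105
endloop
endfacet
facet normal -0.300 -0.573 -0.762
outer loop
vertex 0.498 -2.973 -0.36
vertex 0.915 -2.36 -0.985
vertex 1.421 -3.105 -0.624
endloop
endfacet
facet normal 0.052 -0.808 0.587
outer loop
vertex 0.498 -2.973 -0.36
vertex 1.421 -3.105 -0.624
vertex 0.927 -2.153 0.73
endloop
endfacet
facet normal 0.052 -0.808 0.587
outer loop
vertex 0.927 -2.153 0.73
vertex 1.421 -3.105 -0.624
vertex 1.851 -2.285 0.466
endloop
endfacet
facet normal 0.300 0.573 0.763
outer loop
vertex 0.927 -2.153 0.73
vertex 1.851 -2.285 0.466
vertex 1.345 -1.54 0.105
endloop
endfacet

endsolid


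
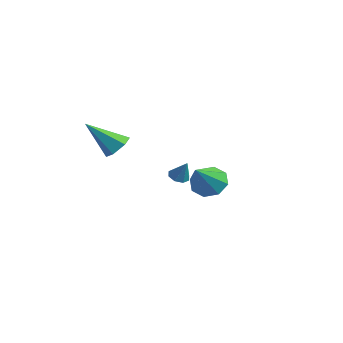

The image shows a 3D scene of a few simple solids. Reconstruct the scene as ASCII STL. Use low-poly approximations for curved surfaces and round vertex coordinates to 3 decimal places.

solid 
facet normal -0.500 -0.056 -0.864
outer loop
vertex -3.781 2.966 -2.039
vertex -4.243 3.069 -1.778
vertex -3.864 3.371 -2.017
endloop
endfacet
facet normal 0.973 0.205 -0.109
outer loop
vertex -3.781 2.966 -2.039
vertex -3.864 3.371 -2.017
vertex -3.677 3.131 -0.802
endloop
endfacet
facet normal -0.500 -0.056 -0.864
outer loop
vertex -3.864 3.371 -2.017
vertex -4.243 3.069 -1.778
vertex -4.169 3.598 -1.855
endloop
endfacet
facet normal 0.616 0.785 0.060
outer loop
vertex -3.864 3.371 -2.017
vertex -4.169 3.598 -1.855
vertex -3.677 3.131 -0.802
endloop
endfacet
facet normal -0.501 -0.056 -0.864
outer loop
vertex -4.169 3.598 -1.855
vertex -4.243 3.069 -1.778
vertex -4.517 3.515 -1.648
endloop
endfacet
facet normal 0.018 0.917 0.398
outer loop
vertex -4.169 3.598 -1.855
vertex -4.517 3.515 -1.648
vertex -3.677 3.131 -0.802
endloop
endfacet
facet normal -0.501 -0.056 -0.863
outer loop
vertex -4.517 3.515 -1.648
vertex -4.243 3.069 -1.778
vertex -4.704 3.171 -1.517
endloop
endfacet
facet normal -0.472 0.526 0.707
outer loop
vertex -4.517 3.515 -1.648
vertex -4.704 3.171 -1.517
vertex -3.677 3.131 -0.802
endloop
endfacet
facet normal -0.501 -0.054 -0.864
outer loop
vertex -4.704 3.171 -1.517
vertex -4.243 3.069 -1.778
vertex -4.621 2.767 -1.54
endloop
endfacet
facet normal -0.568 -0.163 0.807
outer loop
vertex -4.704 3.171 -1.517
vertex -4.621 2.767 -1.54
vertex -3.677 3.131 -0.802
endloop
endfacet
facet normal -0.500 -0.056 -0.864
outer loop
vertex -4.621 2.767 -1.54
vertex -4.243 3.069 -1.778
vertex -4.317 2.539 -1.701
endloop
endfacet
facet normal -0.215 -0.738 0.639
outer loop
vertex -4.621 2.767 -1.54
vertex -4.317 2.539 -1.701
vertex -3.677 3.131 -0.802
endloop
endfacet
facet normal -0.501 -0.056 -0.864
outer loop
vertex -4.317 2.539 -1.701
vertex -4.243 3.069 -1.778
vertex -3.969 2.622 -1.908
endloop
endfacet
facet normal 0.386 -0.872 0.300
outer loop
vertex -4.317 2.539 -1.701
vertex -3.969 2.622 -1.908
vertex -3.677 3.131 -0.802
endloop
endfacet
facet normal -0.500 -0.056 -0.864
outer loop
vertex -3.969 2.622 -1.908
vertex -4.243 3.069 -1.778
vertex -3.781 2.966 -2.039
endloop
endfacet
facet normal 0.876 -0.482 -0.009
outer loop
vertex -3.969 2.622 -1.908
vertex -3.781 2.966 -2.039
vertex -3.677 3.131 -0.802
endloop
endfacet
facet normal -0.381 0.660 -0.647
outer loop
vertex 2.121 -0.285 -0.051
vertex 1.837 0.201 0.612
vertex 2.57 0.166 0.145
endloop
endfacet
facet normal 0.731 -0.555 -0.397
outer loop
vertex 2.121 -0.285 -0.051
vertex 2.57 0.166 0.145
vertex 2.563 -1.061 1.848
endloop
endfacet
facet normal -0.380 0.661 -0.647
outer loop
vertex 2.57 0.166 0.145
vertex 1.837 0.201 0.612
vertex 2.59 0.637 0.615
endloop
endfacet
facet normal 1.000 -0.027 -0.015
outer loop
vertex 2.57 0.166 0.145
vertex 2.59 0.637 0.615
vertex 2.563 -1.061 1.848
endloop
endfacet
facet normal -0.380 0.661 -0.647
outer loop
vertex 2.59 0.637 0.615
vertex 1.837 0.201 0.612
vertex 2.168 0.853 1.083
endloop
endfacet
facet normal 0.769 0.368 0.523
outer loop
vertex 2.59 0.637 0.615
vertex 2.168 0.853 1.083
vertex 2.563 -1.061 1.848
endloop
endfacet
facet normal -0.380 0.661 -0.647
outer loop
vertex 2.168 0.853 1.083
vertex 1.837 0.201 0.612
vertex 1.553 0.687 1.275
endloop
endfacet
facet normal 0.174 0.396 0.901
outer loop
vertex 2.168 0.853 1.083
vertex 1.553 0.687 1.275
vertex 2.563 -1.061 1.848
endloop
endfacet
facet normal -0.381 0.660 -0.647
outer loop
vertex 1.553 0.687 1.275
vertex 1.837 0.201 0.612
vertex 1.104 0.236 1.079
endloop
endfacet
facet normal -0.436 0.043 0.899
outer loop
vertex 1.553 0.687 1.275
vertex 1.104 0.236 1.079
vertex 2.563 -1.061 1.848
endloop
endfacet
facet normal -0.380 0.661 -0.647
outer loop
vertex 1.104 0.236 1.079
vertex 1.837 0.201 0.612
vertex 1.084 -0.235 0.609
endloop
endfacet
facet normal -0.705 -0.486 0.517
outer loop
vertex 1.104 0.236 1.079
vertex 1.084 -0.235 0.609
vertex 2.563 -1.061 1.848
endloop
endfacet
facet normal -0.380 0.661 -0.647
outer loop
vertex 1.084 -0.235 0.609
vertex 1.837 0.201 0.612
vertex 1.505 -0.451 0.141
endloop
endfacet
facet normal -0.474 -0.880 -0.021
outer loop
vertex 1.084 -0.235 0.609
vertex 1.505 -0.451 0.141
vertex 2.563 -1.061 1.848
endloop
endfacet
facet normal -0.380 0.661 -0.647
outer loop
vertex 1.505 -0.451 0.141
vertex 1.837 0.201 0.612
vertex 2.121 -0.285 -0.051
endloop
endfacet
facet normal 0.120 -0.909 -0.399
outer loop
vertex 1.505 -0.451 0.141
vertex 2.121 -0.285 -0.051
vertex 2.563 -1.061 1.848
endloop
endfacet
facet normal 0.471 0.546 -0.692
outer loop
vertex -2.24 -1.898 1.411
vertex -2.696 -1.331 1.548
vertex -2.064 -1.397 1.926
endloop
endfacet
facet normal 0.662 -0.637 0.394
outer loop
vertex -2.24 -1.898 1.411
vertex -2.064 -1.397 1.926
vertex -3.624 -2.409 2.912
endloop
endfacet
facet normal 0.471 0.548 -0.691
outer loop
vertex -2.064 -1.397 1.926
vertex -2.696 -1.331 1.548
vertex -2.52 -0.831 2.064
endloop
endfacet
facet normal 0.455 0.153 0.877
outer loop
vertex -2.064 -1.397 1.926
vertex -2.52 -0.831 2.064
vertex -3.624 -2.409 2.912
endloop
endfacet
facet normal 0.471 0.548 -0.691
outer loop
vertex -2.52 -0.831 2.064
vertex -2.696 -1.331 1.548
vertex -3.152 -0.765 1.686
endloop
endfacet
facet normal -0.353 0.622 0.699
outer loop
vertex -2.52 -0.831 2.064
vertex -3.152 -0.765 1.686
vertex -3.624 -2.409 2.912
endloop
endfacet
facet normal 0.470 0.548 -0.692
outer loop
vertex -3.152 -0.765 1.686
vertex -2.696 -1.331 1.548
vertex -3.329 -1.265 1.17
endloop
endfacet
facet normal -0.953 0.300 0.036
outer loop
vertex -3.152 -0.765 1.686
vertex -3.329 -1.265 1.17
vertex -3.624 -2.409 2.912
endloop
endfacet
facet normal 0.471 0.547 -0.692
outer loop
vertex -3.329 -1.265 1.17
vertex -2.696 -1.331 1.548
vertex -2.873 -1.832 1.032
endloop
endfacet
facet normal -0.747 -0.491 -0.449
outer loop
vertex -3.329 -1.265 1.17
vertex -2.873 -1.832 1.032
vertex -3.624 -2.409 2.912
endloop
endfacet
facet normal 0.471 0.546 -0.692
outer loop
vertex -2.873 -1.832 1.032
vertex -2.696 -1.331 1.548
vertex -2.24 -1.898 1.411
endloop
endfacet
facet normal 0.062 -0.961 -0.270
outer loop
vertex -2.873 -1.832 1.032
vertex -2.24 -1.898 1.411
vertex -3.624 -2.409 2.912
endloop
endfacet

endsolid


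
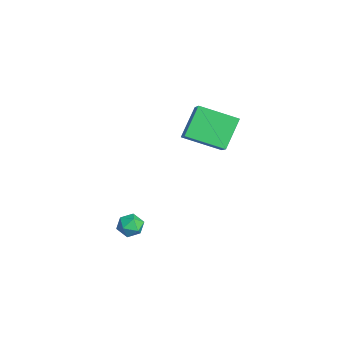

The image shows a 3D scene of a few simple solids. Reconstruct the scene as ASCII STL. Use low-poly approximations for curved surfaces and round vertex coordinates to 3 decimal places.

solid 
facet normal -0.953 0.290 0.089
outer loop
vertex 2.242 -1.133 -3.648
vertex 2.068 -1.759 -3.475
vertex 2.247 -1.316 -3.001
endloop
endfacet
facet normal -0.508 0.828 0.238
outer loop
vertex 2.242 -1.133 -3.648
vertex 2.247 -1.316 -3.001
vertex 2.746 -0.939 -3.247
endloop
endfacet
facet normal -0.096 0.938 -0.333
outer loop
vertex 2.242 -1.133 -3.648
vertex 2.746 -0.939 -3.247
vertex 2.876 -1.148 -3.873
endloop
endfacet
facet normal -0.286 0.469 -0.836
outer loop
vertex 2.242 -1.133 -3.648
vertex 2.876 -1.148 -3.873
vertex 2.456 -1.655 -4.014
endloop
endfacet
facet normal -0.816 0.068 -0.574
outer loop
vertex 2.242 -1.133 -3.648
vertex 2.456 -1.655 -4.014
vertex 2.068 -1.759 -3.475
endloop
endfacet
facet normal -0.087 0.623 0.777
outer loop
vertex 2.746 -0.939 -3.247
vertex 2.247 -1.316 -3.001
vertex 2.884 -1.445 -2.826
endloop
endfacet
facet normal -0.808 -0.247 0.536
outer loop
vertex 2.247 -1.316 -3.001
vertex 2.068 -1.759 -3.475
vertex 2.464 -1.952 -2.967
endloop
endfacet
facet normal -0.585 -0.607 -0.538
outer loop
vertex 2.068 -1.759 -3.475
vertex 2.456 -1.655 -4.014
vertex 2.594 -2.161 -3.593
endloop
endfacet
facet normal 0.273 0.042 -0.961
outer loop
vertex 2.456 -1.655 -4.014
vertex 2.876 -1.148 -3.873
vertex 3.093 -1.784 -3.839
endloop
endfacet
facet normal 0.580 0.802 -0.147
outer loop
vertex 2.876 -1.148 -3.873
vertex 2.746 -0.939 -3.247
vertex 3.272 -1.341 -3.365
endloop
endfacet
facet normal 0.286 -0.469 0.836
outer loop
vertex 3.098 -1.967 -3.192
vertex 2.884 -1.445 -2.826
vertex 2.464 -1.952 -2.967
endloop
endfacet
facet normal 0.096 -0.938 0.333
outer loop
vertex 3.098 -1.967 -3.192
vertex 2.464 -1.952 -2.967
vertex 2.594 -2.161 -3.593
endloop
endfacet
facet normal 0.508 -0.828 -0.238
outer loop
vertex 3.098 -1.967 -3.192
vertex 2.594 -2.161 -3.593
vertex 3.093 -1.784 -3.839
endloop
endfacet
facet normal 0.953 -0.290 -0.089
outer loop
vertex 3.098 -1.967 -3.192
vertex 3.093 -1.784 -3.839
vertex 3.272 -1.341 -3.365
endloop
endfacet
facet normal 0.816 -0.068 0.574
outer loop
vertex 3.098 -1.967 -3.192
vertex 3.272 -1.341 -3.365
vertex 2.884 -1.445 -2.826
endloop
endfacet
facet normal -0.273 -0.042 0.961
outer loop
vertex 2.464 -1.952 -2.967
vertex 2.884 -1.445 -2.826
vertex 2.247 -1.316 -3.001
endloop
endfacet
facet normal -0.580 -0.802 0.147
outer loop
vertex 2.594 -2.161 -3.593
vertex 2.464 -1.952 -2.967
vertex 2.068 -1.759 -3.475
endloop
endfacet
facet normal 0.087 -0.623 -0.777
outer loop
vertex 3.093 -1.784 -3.839
vertex 2.594 -2.161 -3.593
vertex 2.456 -1.655 -4.014
endloop
endfacet
facet normal 0.808 0.247 -0.536
outer loop
vertex 3.272 -1.341 -3.365
vertex 3.093 -1.784 -3.839
vertex 2.876 -1.148 -3.873
endloop
endfacet
facet normal 0.585 0.607 0.538
outer loop
vertex 2.884 -1.445 -2.826
vertex 3.272 -1.341 -3.365
vertex 2.746 -0.939 -3.247
endloop
endfacet
facet normal -0.513 0.494 0.702
outer loop
vertex 1.795 1.736 3.311
vertex 2.485 3.391 2.651
vertex 0.752 1.839 2.476
endloop
endfacet
facet normal -0.362 -0.866 0.345
outer loop
vertex 1.635 0.989 1.269
vertex 1.795 1.736 3.311
vertex 0.752 1.839 2.476
endloop
endfacet
facet normal -0.513 0.494 0.702
outer loop
vertex 0.752 1.839 2.476
vertex 2.485 3.391 2.651
vertex 1.442 3.493 1.816
endloop
endfacet
facet normal -0.778 0.076 -0.623
outer loop
vertex 1.442 3.493 1.816
vertex 1.635 0.989 1.269
vertex 0.752 1.839 2.476
endloop
endfacet
facet normal 0.778 -0.076 0.623
outer loop
vertex 1.795 1.736 3.311
vertex 3.368 2.541 1.444
vertex 2.485 3.391 2.651
endloop
endfacet
facet normal -0.361 -0.866 0.345
outer loop
vertex 2.678 0.887 2.104
vertex 1.795 1.736 3.311
vertex 1.635 0.989 1.269
endloop
endfacet
facet normal 0.778 -0.076 0.623
outer loop
vertex 2.678 0.887 2.104
vertex 3.368 2.541 1.444
vertex 1.795 1.736 3.311
endloop
endfacet
facet normal 0.361 0.866 -0.346
outer loop
vertex 2.485 3.391 2.651
vertex 3.368 2.541 1.444
vertex 1.442 3.493 1.816
endloop
endfacet
facet normal -0.778 0.076 -0.623
outer loop
vertex 2.325 2.644 0.609
vertex 1.635 0.989 1.269
vertex 1.442 3.493 1.816
endloop
endfacet
facet normal 0.362 0.866 -0.345
outer loop
vertex 1.442 3.493 1.816
vertex 3.368 2.541 1.444
vertex 2.325 2.644 0.609
endloop
endfacet
facet normal 0.513 -0.494 -0.702
outer loop
vertex 2.325 2.644 0.609
vertex 2.678 0.887 2.104
vertex 1.635 0.989 1.269
endloop
endfacet
facet normal 0.513 -0.494 -0.702
outer loop
vertex 3.368 2.541 1.444
vertex 2.678 0.887 2.104
vertex 2.325 2.644 0.609
endloop
endfacet

endsolid


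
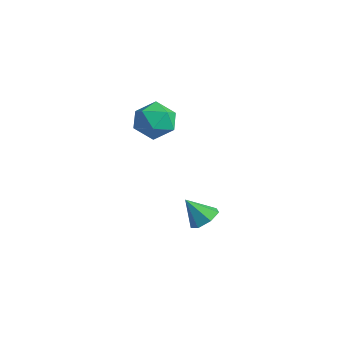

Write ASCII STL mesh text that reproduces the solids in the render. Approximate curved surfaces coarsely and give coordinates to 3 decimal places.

solid 
facet normal 0.499 0.397 -0.770
outer loop
vertex -1.285 -0.774 -3.924
vertex -1.703 -0.086 -3.84
vertex -1.002 -0.296 -3.494
endloop
endfacet
facet normal 0.456 -0.729 0.510
outer loop
vertex -1.285 -0.774 -3.924
vertex -1.002 -0.296 -3.494
vertex -2.417 -0.654 -2.74
endloop
endfacet
facet normal 0.499 0.398 -0.770
outer loop
vertex -1.002 -0.296 -3.494
vertex -1.703 -0.086 -3.84
vertex -1.247 0.34 -3.324
endloop
endfacet
facet normal 0.479 -0.050 0.876
outer loop
vertex -1.002 -0.296 -3.494
vertex -1.247 0.34 -3.324
vertex -2.417 -0.654 -2.74
endloop
endfacet
facet normal 0.500 0.397 -0.770
outer loop
vertex -1.247 0.34 -3.324
vertex -1.703 -0.086 -3.84
vertex -1.835 0.656 -3.543
endloop
endfacet
facet normal -0.029 0.532 0.846
outer loop
vertex -1.247 0.34 -3.324
vertex -1.835 0.656 -3.543
vertex -2.417 -0.654 -2.74
endloop
endfacet
facet normal 0.500 0.397 -0.770
outer loop
vertex -1.835 0.656 -3.543
vertex -1.703 -0.086 -3.84
vertex -2.324 0.413 -3.986
endloop
endfacet
facet normal -0.687 0.576 0.442
outer loop
vertex -1.835 0.656 -3.543
vertex -2.324 0.413 -3.986
vertex -2.417 -0.654 -2.74
endloop
endfacet
facet normal 0.500 0.397 -0.769
outer loop
vertex -2.324 0.413 -3.986
vertex -1.703 -0.086 -3.84
vertex -2.345 -0.205 -4.319
endloop
endfacet
facet normal -0.998 0.051 -0.031
outer loop
vertex -2.324 0.413 -3.986
vertex -2.345 -0.205 -4.319
vertex -2.417 -0.654 -2.74
endloop
endfacet
facet normal 0.500 0.398 -0.769
outer loop
vertex -2.345 -0.205 -4.319
vertex -1.703 -0.086 -3.84
vertex -1.882 -0.734 -4.292
endloop
endfacet
facet normal -0.729 -0.649 -0.218
outer loop
vertex -2.345 -0.205 -4.319
vertex -1.882 -0.734 -4.292
vertex -2.417 -0.654 -2.74
endloop
endfacet
facet normal 0.501 0.398 -0.769
outer loop
vertex -1.882 -0.734 -4.292
vertex -1.703 -0.086 -3.84
vertex -1.285 -0.774 -3.924
endloop
endfacet
facet normal -0.081 -0.996 0.023
outer loop
vertex -1.882 -0.734 -4.292
vertex -1.285 -0.774 -3.924
vertex -2.417 -0.654 -2.74
endloop
endfacet
facet normal -0.466 -0.812 0.352
outer loop
vertex -4.459 -1.879 2.454
vertex -3.695 -2.515 1.999
vertex -3.563 -2.148 3.02
endloop
endfacet
facet normal -0.570 -0.252 0.782
outer loop
vertex -4.459 -1.879 2.454
vertex -3.563 -2.148 3.02
vertex -3.952 -1.127 3.065
endloop
endfacet
facet normal -0.877 0.267 0.399
outer loop
vertex -4.459 -1.879 2.454
vertex -3.952 -1.127 3.065
vertex -4.324 -0.863 2.071
endloop
endfacet
facet normal -0.963 0.027 -0.268
outer loop
vertex -4.459 -1.879 2.454
vertex -4.324 -0.863 2.071
vertex -4.165 -1.722 1.412
endloop
endfacet
facet normal -0.709 -0.640 -0.296
outer loop
vertex -4.459 -1.879 2.454
vertex -4.165 -1.722 1.412
vertex -3.695 -2.515 1.999
endloop
endfacet
facet normal 0.068 -0.018 0.997
outer loop
vertex -3.952 -1.127 3.065
vertex -3.563 -2.148 3.02
vertex -2.875 -1.298 2.988
endloop
endfacet
facet normal 0.236 -0.924 0.302
outer loop
vertex -3.563 -2.148 3.02
vertex -3.695 -2.515 1.999
vertex -2.716 -2.157 2.329
endloop
endfacet
facet normal -0.156 -0.646 -0.747
outer loop
vertex -3.695 -2.515 1.999
vertex -4.165 -1.722 1.412
vertex -3.088 -1.893 1.335
endloop
endfacet
facet normal -0.567 0.433 -0.701
outer loop
vertex -4.165 -1.722 1.412
vertex -4.324 -0.863 2.071
vertex -3.477 -0.872 1.38
endloop
endfacet
facet normal -0.428 0.821 0.378
outer loop
vertex -4.324 -0.863 2.071
vertex -3.952 -1.127 3.065
vertex -3.345 -0.505 2.401
endloop
endfacet
facet normal 0.963 -0.027 0.268
outer loop
vertex -2.581 -1.141 1.946
vertex -2.875 -1.298 2.988
vertex -2.716 -2.157 2.329
endloop
endfacet
facet normal 0.877 -0.267 -0.399
outer loop
vertex -2.581 -1.141 1.946
vertex -2.716 -2.157 2.329
vertex -3.088 -1.893 1.335
endloop
endfacet
facet normal 0.570 0.252 -0.782
outer loop
vertex -2.581 -1.141 1.946
vertex -3.088 -1.893 1.335
vertex -3.477 -0.872 1.38
endloop
endfacet
facet normal 0.466 0.812 -0.352
outer loop
vertex -2.581 -1.141 1.946
vertex -3.477 -0.872 1.38
vertex -3.345 -0.505 2.401
endloop
endfacet
facet normal 0.709 0.640 0.296
outer loop
vertex -2.581 -1.141 1.946
vertex -3.345 -0.505 2.401
vertex -2.875 -1.298 2.988
endloop
endfacet
facet normal 0.567 -0.433 0.701
outer loop
vertex -2.716 -2.157 2.329
vertex -2.875 -1.298 2.988
vertex -3.563 -2.148 3.02
endloop
endfacet
facet normal 0.428 -0.821 -0.378
outer loop
vertex -3.088 -1.893 1.335
vertex -2.716 -2.157 2.329
vertex -3.695 -2.515 1.999
endloop
endfacet
facet normal -0.068 0.018 -0.997
outer loop
vertex -3.477 -0.872 1.38
vertex -3.088 -1.893 1.335
vertex -4.165 -1.722 1.412
endloop
endfacet
facet normal -0.236 0.924 -0.302
outer loop
vertex -3.345 -0.505 2.401
vertex -3.477 -0.872 1.38
vertex -4.324 -0.863 2.071
endloop
endfacet
facet normal 0.156 0.646 0.747
outer loop
vertex -2.875 -1.298 2.988
vertex -3.345 -0.505 2.401
vertex -3.952 -1.127 3.065
endloop
endfacet

endsolid


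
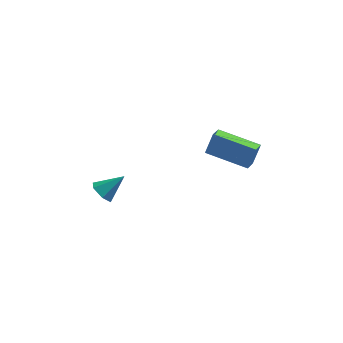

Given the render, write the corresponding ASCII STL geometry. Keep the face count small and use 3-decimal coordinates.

solid 
facet normal -0.727 -0.294 -0.621
outer loop
vertex -1.928 2.891 -0.541
vertex -2.267 2.663 -0.036
vertex -2.349 3.277 -0.231
endloop
endfacet
facet normal 0.492 0.804 -0.333
outer loop
vertex -1.928 2.891 -0.541
vertex -2.349 3.277 -0.231
vertex -1.293 3.057 0.796
endloop
endfacet
facet normal -0.728 -0.294 -0.620
outer loop
vertex -2.349 3.277 -0.231
vertex -2.267 2.663 -0.036
vertex -2.688 3.049 0.275
endloop
endfacet
facet normal -0.130 0.934 0.334
outer loop
vertex -2.349 3.277 -0.231
vertex -2.688 3.049 0.275
vertex -1.293 3.057 0.796
endloop
endfacet
facet normal -0.727 -0.294 -0.620
outer loop
vertex -2.688 3.049 0.275
vertex -2.267 2.663 -0.036
vertex -2.606 2.434 0.47
endloop
endfacet
facet normal -0.341 0.243 0.908
outer loop
vertex -2.688 3.049 0.275
vertex -2.606 2.434 0.47
vertex -1.293 3.057 0.796
endloop
endfacet
facet normal -0.727 -0.295 -0.620
outer loop
vertex -2.606 2.434 0.47
vertex -2.267 2.663 -0.036
vertex -2.185 2.048 0.16
endloop
endfacet
facet normal 0.071 -0.576 0.814
outer loop
vertex -2.606 2.434 0.47
vertex -2.185 2.048 0.16
vertex -1.293 3.057 0.796
endloop
endfacet
facet normal -0.727 -0.295 -0.620
outer loop
vertex -2.185 2.048 0.16
vertex -2.267 2.663 -0.036
vertex -1.846 2.277 -0.346
endloop
endfacet
facet normal 0.694 -0.705 0.146
outer loop
vertex -2.185 2.048 0.16
vertex -1.846 2.277 -0.346
vertex -1.293 3.057 0.796
endloop
endfacet
facet normal -0.727 -0.294 -0.621
outer loop
vertex -1.846 2.277 -0.346
vertex -2.267 2.663 -0.036
vertex -1.928 2.891 -0.541
endloop
endfacet
facet normal 0.904 -0.015 -0.427
outer loop
vertex -1.846 2.277 -0.346
vertex -1.928 2.891 -0.541
vertex -1.293 3.057 0.796
endloop
endfacet
facet normal -0.922 0.339 0.189
outer loop
vertex 2.563 3.466 3.548
vertex 2.772 4.201 3.249
vertex 2.238 3.146 2.537
endloop
endfacet
facet normal -0.254 -0.896 0.365
outer loop
vertex 4.108 2.459 2.151
vertex 2.563 3.466 3.548
vertex 2.238 3.146 2.537
endloop
endfacet
facet normal -0.922 0.338 0.190
outer loop
vertex 2.238 3.146 2.537
vertex 2.772 4.201 3.249
vertex 2.446 3.881 2.237
endloop
endfacet
facet normal -0.294 -0.289 -0.911
outer loop
vertex 2.446 3.881 2.237
vertex 4.108 2.459 2.151
vertex 2.238 3.146 2.537
endloop
endfacet
facet normal 0.294 0.287 0.912
outer loop
vertex 2.563 3.466 3.548
vertex 4.642 3.514 2.863
vertex 2.772 4.201 3.249
endloop
endfacet
facet normal -0.254 -0.896 0.365
outer loop
vertex 4.434 2.779 3.163
vertex 2.563 3.466 3.548
vertex 4.108 2.459 2.151
endloop
endfacet
facet normal 0.294 0.289 0.911
outer loop
vertex 4.434 2.779 3.163
vertex 4.642 3.514 2.863
vertex 2.563 3.466 3.548
endloop
endfacet
facet normal 0.254 0.896 -0.365
outer loop
vertex 2.772 4.201 3.249
vertex 4.642 3.514 2.863
vertex 2.446 3.881 2.237
endloop
endfacet
facet normal -0.293 -0.288 -0.912
outer loop
vertex 4.317 3.194 1.852
vertex 4.108 2.459 2.151
vertex 2.446 3.881 2.237
endloop
endfacet
facet normal 0.254 0.896 -0.365
outer loop
vertex 2.446 3.881 2.237
vertex 4.642 3.514 2.863
vertex 4.317 3.194 1.852
endloop
endfacet
facet normal 0.921 -0.339 -0.190
outer loop
vertex 4.317 3.194 1.852
vertex 4.434 2.779 3.163
vertex 4.108 2.459 2.151
endloop
endfacet
facet normal 0.922 -0.338 -0.189
outer loop
vertex 4.642 3.514 2.863
vertex 4.434 2.779 3.163
vertex 4.317 3.194 1.852
endloop
endfacet

endsolid


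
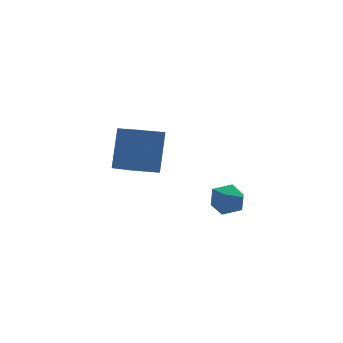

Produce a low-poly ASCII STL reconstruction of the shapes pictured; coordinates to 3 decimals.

solid 
facet normal -0.031 0.899 -0.437
outer loop
vertex 2.935 -1.711 1.8
vertex 2.237 -1.615 2.047
vertex 2.814 -1.392 2.464
endloop
endfacet
facet normal 0.633 0.736 -0.238
outer loop
vertex 2.935 -1.711 1.8
vertex 2.814 -1.392 2.464
vertex 3.364 -1.891 2.384
endloop
endfacet
facet normal 0.818 0.127 -0.561
outer loop
vertex 2.935 -1.711 1.8
vertex 3.364 -1.891 2.384
vertex 3.126 -2.423 1.917
endloop
endfacet
facet normal 0.267 -0.086 -0.960
outer loop
vertex 2.935 -1.711 1.8
vertex 3.126 -2.423 1.917
vertex 2.429 -2.252 1.708
endloop
endfacet
facet normal -0.259 0.392 -0.883
outer loop
vertex 2.935 -1.711 1.8
vertex 2.429 -2.252 1.708
vertex 2.237 -1.615 2.047
endloop
endfacet
facet normal 0.631 0.620 0.466
outer loop
vertex 3.364 -1.891 2.384
vertex 2.814 -1.392 2.464
vertex 2.931 -1.908 2.992
endloop
endfacet
facet normal -0.446 0.883 0.145
outer loop
vertex 2.814 -1.392 2.464
vertex 2.237 -1.615 2.047
vertex 2.234 -1.737 2.783
endloop
endfacet
facet normal -0.814 0.062 -0.578
outer loop
vertex 2.237 -1.615 2.047
vertex 2.429 -2.252 1.708
vertex 1.996 -2.269 2.316
endloop
endfacet
facet normal 0.036 -0.711 -0.703
outer loop
vertex 2.429 -2.252 1.708
vertex 3.126 -2.423 1.917
vertex 2.546 -2.768 2.236
endloop
endfacet
facet normal 0.929 -0.366 -0.057
outer loop
vertex 3.126 -2.423 1.917
vertex 3.364 -1.891 2.384
vertex 3.123 -2.545 2.653
endloop
endfacet
facet normal -0.267 0.086 0.960
outer loop
vertex 2.425 -2.449 2.9
vertex 2.931 -1.908 2.992
vertex 2.234 -1.737 2.783
endloop
endfacet
facet normal -0.818 -0.127 0.561
outer loop
vertex 2.425 -2.449 2.9
vertex 2.234 -1.737 2.783
vertex 1.996 -2.269 2.316
endloop
endfacet
facet normal -0.633 -0.736 0.238
outer loop
vertex 2.425 -2.449 2.9
vertex 1.996 -2.269 2.316
vertex 2.546 -2.768 2.236
endloop
endfacet
facet normal 0.031 -0.899 0.437
outer loop
vertex 2.425 -2.449 2.9
vertex 2.546 -2.768 2.236
vertex 3.123 -2.545 2.653
endloop
endfacet
facet normal 0.259 -0.392 0.883
outer loop
vertex 2.425 -2.449 2.9
vertex 3.123 -2.545 2.653
vertex 2.931 -1.908 2.992
endloop
endfacet
facet normal -0.036 0.711 0.703
outer loop
vertex 2.234 -1.737 2.783
vertex 2.931 -1.908 2.992
vertex 2.814 -1.392 2.464
endloop
endfacet
facet normal -0.929 0.366 0.057
outer loop
vertex 1.996 -2.269 2.316
vertex 2.234 -1.737 2.783
vertex 2.237 -1.615 2.047
endloop
endfacet
facet normal -0.631 -0.620 -0.466
outer loop
vertex 2.546 -2.768 2.236
vertex 1.996 -2.269 2.316
vertex 2.429 -2.252 1.708
endloop
endfacet
facet normal 0.446 -0.883 -0.145
outer loop
vertex 3.123 -2.545 2.653
vertex 2.546 -2.768 2.236
vertex 3.126 -2.423 1.917
endloop
endfacet
facet normal 0.814 -0.062 0.578
outer loop
vertex 2.931 -1.908 2.992
vertex 3.123 -2.545 2.653
vertex 3.364 -1.891 2.384
endloop
endfacet
facet normal -0.955 -0.003 0.295
outer loop
vertex 0.438 1.789 4.246
vertex 0.189 3.409 3.456
vertex -0.056 0.928 2.638
endloop
endfacet
facet normal 0.136 -0.890 0.435
outer loop
vertex 1.091 0.931 2.284
vertex 0.438 1.789 4.246
vertex -0.056 0.928 2.638
endloop
endfacet
facet normal -0.956 -0.003 0.294
outer loop
vertex -0.056 0.928 2.638
vertex 0.189 3.409 3.456
vertex -0.304 2.548 1.847
endloop
endfacet
facet normal -0.261 -0.456 -0.851
outer loop
vertex -0.304 2.548 1.847
vertex 1.091 0.931 2.284
vertex -0.056 0.928 2.638
endloop
endfacet
facet normal 0.261 0.455 0.851
outer loop
vertex 0.438 1.789 4.246
vertex 1.336 3.412 3.102
vertex 0.189 3.409 3.456
endloop
endfacet
facet normal 0.136 -0.890 0.435
outer loop
vertex 1.584 1.792 3.893
vertex 0.438 1.789 4.246
vertex 1.091 0.931 2.284
endloop
endfacet
facet normal 0.261 0.456 0.851
outer loop
vertex 1.584 1.792 3.893
vertex 1.336 3.412 3.102
vertex 0.438 1.789 4.246
endloop
endfacet
facet normal -0.136 0.890 -0.435
outer loop
vertex 0.189 3.409 3.456
vertex 1.336 3.412 3.102
vertex -0.304 2.548 1.847
endloop
endfacet
facet normal -0.261 -0.455 -0.851
outer loop
vertex 0.842 2.551 1.494
vertex 1.091 0.931 2.284
vertex -0.304 2.548 1.847
endloop
endfacet
facet normal -0.136 0.890 -0.435
outer loop
vertex -0.304 2.548 1.847
vertex 1.336 3.412 3.102
vertex 0.842 2.551 1.494
endloop
endfacet
facet normal 0.956 0.003 -0.295
outer loop
vertex 0.842 2.551 1.494
vertex 1.584 1.792 3.893
vertex 1.091 0.931 2.284
endloop
endfacet
facet normal 0.956 0.002 -0.295
outer loop
vertex 1.336 3.412 3.102
vertex 1.584 1.792 3.893
vertex 0.842 2.551 1.494
endloop
endfacet

endsolid


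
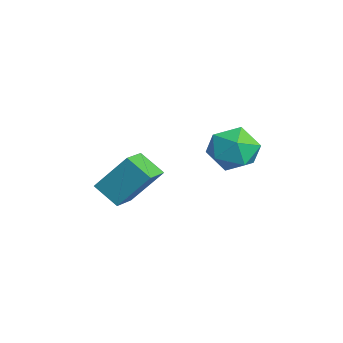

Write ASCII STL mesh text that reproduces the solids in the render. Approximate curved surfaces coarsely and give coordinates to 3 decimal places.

solid 
facet normal 0.435 0.445 0.783
outer loop
vertex -0.317 4.271 -1.914
vertex -1.105 3.682 -1.141
vertex -0.014 3.151 -1.445
endloop
endfacet
facet normal 0.902 0.350 0.252
outer loop
vertex -0.317 4.271 -1.914
vertex -0.014 3.151 -1.445
vertex 0.221 3.41 -2.646
endloop
endfacet
facet normal 0.652 0.685 -0.326
outer loop
vertex -0.317 4.271 -1.914
vertex 0.221 3.41 -2.646
vertex -0.725 4.102 -3.085
endloop
endfacet
facet normal 0.029 0.988 -0.153
outer loop
vertex -0.317 4.271 -1.914
vertex -0.725 4.102 -3.085
vertex -1.545 4.27 -2.154
endloop
endfacet
facet normal -0.105 0.840 0.533
outer loop
vertex -0.317 4.271 -1.914
vertex -1.545 4.27 -2.154
vertex -1.105 3.682 -1.141
endloop
endfacet
facet normal 0.931 -0.349 0.107
outer loop
vertex 0.221 3.41 -2.646
vertex -0.014 3.151 -1.445
vertex -0.235 2.29 -2.326
endloop
endfacet
facet normal 0.175 -0.193 0.965
outer loop
vertex -0.014 3.151 -1.445
vertex -1.105 3.682 -1.141
vertex -1.055 2.458 -1.395
endloop
endfacet
facet normal -0.698 0.445 0.561
outer loop
vertex -1.105 3.682 -1.141
vertex -1.545 4.27 -2.154
vertex -2.001 3.15 -1.834
endloop
endfacet
facet normal -0.482 0.684 -0.548
outer loop
vertex -1.545 4.27 -2.154
vertex -0.725 4.102 -3.085
vertex -1.766 3.409 -3.035
endloop
endfacet
facet normal 0.526 0.193 -0.828
outer loop
vertex -0.725 4.102 -3.085
vertex 0.221 3.41 -2.646
vertex -0.675 2.878 -3.339
endloop
endfacet
facet normal -0.029 -0.988 0.153
outer loop
vertex -1.463 2.289 -2.566
vertex -0.235 2.29 -2.326
vertex -1.055 2.458 -1.395
endloop
endfacet
facet normal -0.652 -0.685 0.326
outer loop
vertex -1.463 2.289 -2.566
vertex -1.055 2.458 -1.395
vertex -2.001 3.15 -1.834
endloop
endfacet
facet normal -0.902 -0.350 -0.252
outer loop
vertex -1.463 2.289 -2.566
vertex -2.001 3.15 -1.834
vertex -1.766 3.409 -3.035
endloop
endfacet
facet normal -0.435 -0.445 -0.783
outer loop
vertex -1.463 2.289 -2.566
vertex -1.766 3.409 -3.035
vertex -0.675 2.878 -3.339
endloop
endfacet
facet normal 0.105 -0.840 -0.533
outer loop
vertex -1.463 2.289 -2.566
vertex -0.675 2.878 -3.339
vertex -0.235 2.29 -2.326
endloop
endfacet
facet normal 0.482 -0.684 0.548
outer loop
vertex -1.055 2.458 -1.395
vertex -0.235 2.29 -2.326
vertex -0.014 3.151 -1.445
endloop
endfacet
facet normal -0.526 -0.193 0.828
outer loop
vertex -2.001 3.15 -1.834
vertex -1.055 2.458 -1.395
vertex -1.105 3.682 -1.141
endloop
endfacet
facet normal -0.931 0.349 -0.107
outer loop
vertex -1.766 3.409 -3.035
vertex -2.001 3.15 -1.834
vertex -1.545 4.27 -2.154
endloop
endfacet
facet normal -0.175 0.193 -0.965
outer loop
vertex -0.675 2.878 -3.339
vertex -1.766 3.409 -3.035
vertex -0.725 4.102 -3.085
endloop
endfacet
facet normal 0.698 -0.445 -0.561
outer loop
vertex -0.235 2.29 -2.326
vertex -0.675 2.878 -3.339
vertex 0.221 3.41 -2.646
endloop
endfacet
facet normal -0.750 0.606 -0.265
outer loop
vertex -1.691 -0.398 -2.361
vertex -0.818 0.335 -3.157
vertex -2.132 -1.667 -4.013
endloop
endfacet
facet normal -0.628 -0.527 0.573
outer loop
vertex -1.082 -2.515 -3.643
vertex -1.691 -0.398 -2.361
vertex -2.132 -1.667 -4.013
endloop
endfacet
facet normal -0.751 0.606 -0.264
outer loop
vertex -2.132 -1.667 -4.013
vertex -0.818 0.335 -3.157
vertex -1.26 -0.934 -4.81
endloop
endfacet
facet normal -0.208 -0.596 -0.776
outer loop
vertex -1.26 -0.934 -4.81
vertex -1.082 -2.515 -3.643
vertex -2.132 -1.667 -4.013
endloop
endfacet
facet normal 0.208 0.596 0.776
outer loop
vertex -1.691 -0.398 -2.361
vertex 0.232 -0.513 -2.787
vertex -0.818 0.335 -3.157
endloop
endfacet
facet normal -0.628 -0.527 0.573
outer loop
vertex -0.64 -1.246 -1.99
vertex -1.691 -0.398 -2.361
vertex -1.082 -2.515 -3.643
endloop
endfacet
facet normal 0.207 0.596 0.775
outer loop
vertex -0.64 -1.246 -1.99
vertex 0.232 -0.513 -2.787
vertex -1.691 -0.398 -2.361
endloop
endfacet
facet normal 0.628 0.527 -0.573
outer loop
vertex -0.818 0.335 -3.157
vertex 0.232 -0.513 -2.787
vertex -1.26 -0.934 -4.81
endloop
endfacet
facet normal -0.207 -0.596 -0.776
outer loop
vertex -0.209 -1.782 -4.439
vertex -1.082 -2.515 -3.643
vertex -1.26 -0.934 -4.81
endloop
endfacet
facet normal 0.628 0.527 -0.573
outer loop
vertex -1.26 -0.934 -4.81
vertex 0.232 -0.513 -2.787
vertex -0.209 -1.782 -4.439
endloop
endfacet
facet normal 0.750 -0.606 0.265
outer loop
vertex -0.209 -1.782 -4.439
vertex -0.64 -1.246 -1.99
vertex -1.082 -2.515 -3.643
endloop
endfacet
facet normal 0.751 -0.605 0.265
outer loop
vertex 0.232 -0.513 -2.787
vertex -0.64 -1.246 -1.99
vertex -0.209 -1.782 -4.439
endloop
endfacet

endsolid


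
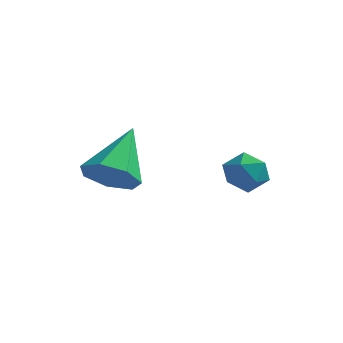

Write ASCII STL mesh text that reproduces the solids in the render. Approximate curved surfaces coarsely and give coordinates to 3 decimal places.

solid 
facet normal -0.040 -0.807 -0.590
outer loop
vertex -0.977 -0.614 0.513
vertex -1.45 -1.05 1.142
vertex -1.753 -0.54 0.465
endloop
endfacet
facet normal 0.113 0.848 -0.518
outer loop
vertex -0.977 -0.614 0.513
vertex -1.753 -0.54 0.465
vertex -1.37 0.53 2.298
endloop
endfacet
facet normal -0.040 -0.807 -0.590
outer loop
vertex -1.753 -0.54 0.465
vertex -1.45 -1.05 1.142
vertex -2.3 -0.851 0.927
endloop
endfacet
facet normal -0.643 0.712 -0.282
outer loop
vertex -1.753 -0.54 0.465
vertex -2.3 -0.851 0.927
vertex -1.37 0.53 2.298
endloop
endfacet
facet normal -0.040 -0.807 -0.589
outer loop
vertex -2.3 -0.851 0.927
vertex -1.45 -1.05 1.142
vertex -2.208 -1.311 1.551
endloop
endfacet
facet normal -0.901 0.274 0.335
outer loop
vertex -2.3 -0.851 0.927
vertex -2.208 -1.311 1.551
vertex -1.37 0.53 2.298
endloop
endfacet
facet normal -0.041 -0.806 -0.590
outer loop
vertex -2.208 -1.311 1.551
vertex -1.45 -1.05 1.142
vertex -1.544 -1.576 1.867
endloop
endfacet
facet normal -0.470 -0.139 0.871
outer loop
vertex -2.208 -1.311 1.551
vertex -1.544 -1.576 1.867
vertex -1.37 0.53 2.298
endloop
endfacet
facet normal -0.040 -0.806 -0.590
outer loop
vertex -1.544 -1.576 1.867
vertex -1.45 -1.05 1.142
vertex -0.809 -1.444 1.637
endloop
endfacet
facet normal 0.327 -0.215 0.920
outer loop
vertex -1.544 -1.576 1.867
vertex -0.809 -1.444 1.637
vertex -1.37 0.53 2.298
endloop
endfacet
facet normal -0.041 -0.807 -0.590
outer loop
vertex -0.809 -1.444 1.637
vertex -1.45 -1.05 1.142
vertex -0.557 -1.016 1.034
endloop
endfacet
facet normal 0.889 0.104 0.445
outer loop
vertex -0.809 -1.444 1.637
vertex -0.557 -1.016 1.034
vertex -1.37 0.53 2.298
endloop
endfacet
facet normal -0.041 -0.807 -0.590
outer loop
vertex -0.557 -1.016 1.034
vertex -1.45 -1.05 1.142
vertex -0.977 -0.614 0.513
endloop
endfacet
facet normal 0.793 0.577 -0.195
outer loop
vertex -0.557 -1.016 1.034
vertex -0.977 -0.614 0.513
vertex -1.37 0.53 2.298
endloop
endfacet
facet normal -0.203 0.842 0.499
outer loop
vertex 1.175 1.906 0.687
vertex 1.495 1.621 1.298
vertex 1.904 2.009 0.81
endloop
endfacet
facet normal -0.105 0.975 -0.194
outer loop
vertex 1.175 1.906 0.687
vertex 1.904 2.009 0.81
vertex 1.661 1.846 0.123
endloop
endfacet
facet normal -0.580 0.589 -0.563
outer loop
vertex 1.175 1.906 0.687
vertex 1.661 1.846 0.123
vertex 1.101 1.356 0.188
endloop
endfacet
facet normal -0.972 0.217 -0.095
outer loop
vertex 1.175 1.906 0.687
vertex 1.101 1.356 0.188
vertex 0.999 1.217 0.914
endloop
endfacet
facet normal -0.739 0.374 0.561
outer loop
vertex 1.175 1.906 0.687
vertex 0.999 1.217 0.914
vertex 1.495 1.621 1.298
endloop
endfacet
facet normal 0.548 0.749 -0.372
outer loop
vertex 1.661 1.846 0.123
vertex 1.904 2.009 0.81
vertex 2.281 1.523 0.386
endloop
endfacet
facet normal 0.389 0.534 0.751
outer loop
vertex 1.904 2.009 0.81
vertex 1.495 1.621 1.298
vertex 2.179 1.384 1.112
endloop
endfacet
facet normal -0.477 -0.223 0.850
outer loop
vertex 1.495 1.621 1.298
vertex 0.999 1.217 0.914
vertex 1.619 0.894 1.177
endloop
endfacet
facet normal -0.853 -0.477 -0.211
outer loop
vertex 0.999 1.217 0.914
vertex 1.101 1.356 0.188
vertex 1.376 0.731 0.49
endloop
endfacet
facet normal -0.220 0.123 -0.968
outer loop
vertex 1.101 1.356 0.188
vertex 1.661 1.846 0.123
vertex 1.785 1.119 0.002
endloop
endfacet
facet normal 0.972 -0.217 0.095
outer loop
vertex 2.105 0.834 0.613
vertex 2.281 1.523 0.386
vertex 2.179 1.384 1.112
endloop
endfacet
facet normal 0.580 -0.589 0.563
outer loop
vertex 2.105 0.834 0.613
vertex 2.179 1.384 1.112
vertex 1.619 0.894 1.177
endloop
endfacet
facet normal 0.105 -0.975 0.194
outer loop
vertex 2.105 0.834 0.613
vertex 1.619 0.894 1.177
vertex 1.376 0.731 0.49
endloop
endfacet
facet normal 0.203 -0.842 -0.499
outer loop
vertex 2.105 0.834 0.613
vertex 1.376 0.731 0.49
vertex 1.785 1.119 0.002
endloop
endfacet
facet normal 0.739 -0.374 -0.561
outer loop
vertex 2.105 0.834 0.613
vertex 1.785 1.119 0.002
vertex 2.281 1.523 0.386
endloop
endfacet
facet normal 0.853 0.477 0.211
outer loop
vertex 2.179 1.384 1.112
vertex 2.281 1.523 0.386
vertex 1.904 2.009 0.81
endloop
endfacet
facet normal 0.220 -0.123 0.968
outer loop
vertex 1.619 0.894 1.177
vertex 2.179 1.384 1.112
vertex 1.495 1.621 1.298
endloop
endfacet
facet normal -0.548 -0.749 0.372
outer loop
vertex 1.376 0.731 0.49
vertex 1.619 0.894 1.177
vertex 0.999 1.217 0.914
endloop
endfacet
facet normal -0.389 -0.534 -0.751
outer loop
vertex 1.785 1.119 0.002
vertex 1.376 0.731 0.49
vertex 1.101 1.356 0.188
endloop
endfacet
facet normal 0.477 0.223 -0.850
outer loop
vertex 2.281 1.523 0.386
vertex 1.785 1.119 0.002
vertex 1.661 1.846 0.123
endloop
endfacet

endsolid
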